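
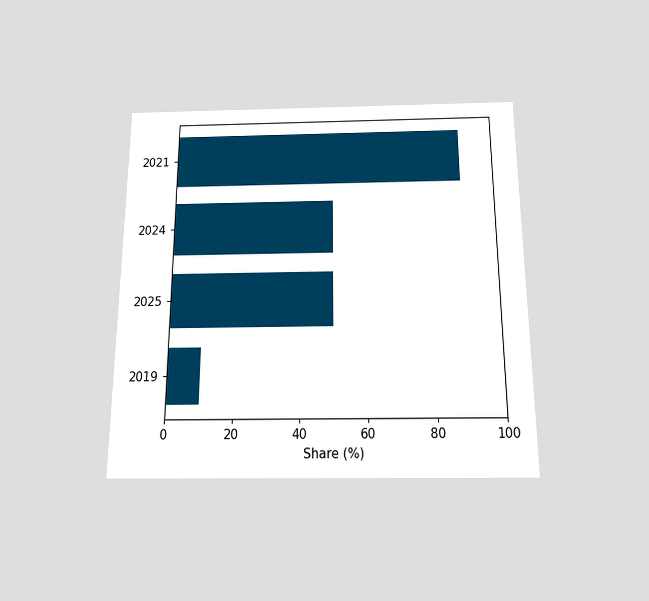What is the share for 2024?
50%

The chart is viewed slightly from below. Reading along the chart's x-axis, the 2024 bar reaches 50%.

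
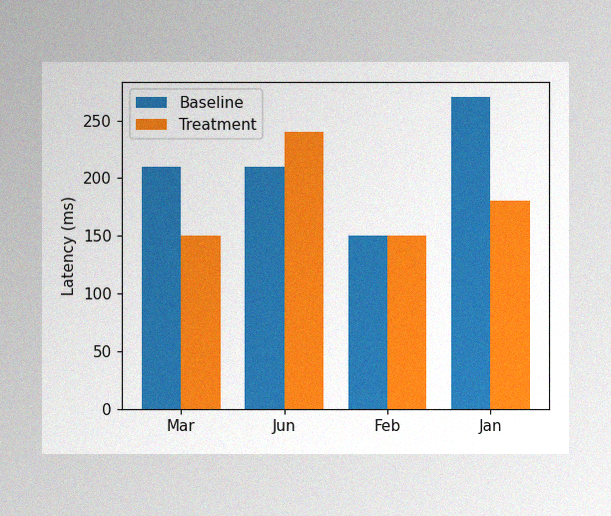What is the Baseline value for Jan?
The image has some photo noise and uneven lighting. The Baseline bar at Jan reaches 270ms on the y-axis.

270ms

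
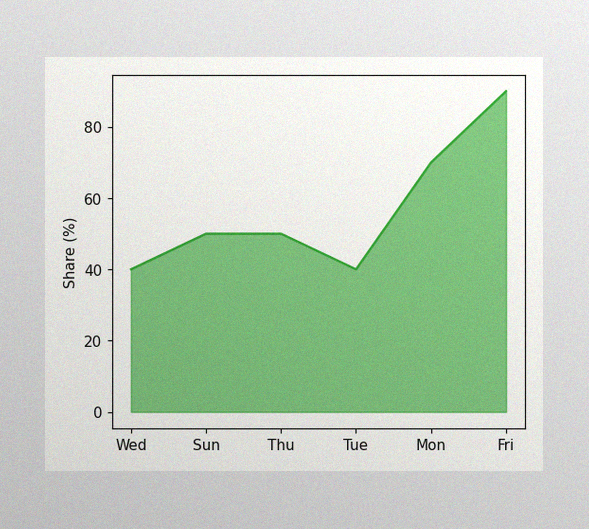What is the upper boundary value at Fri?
90%

The image has some photo noise and uneven lighting. At Fri the upper boundary is at 90%.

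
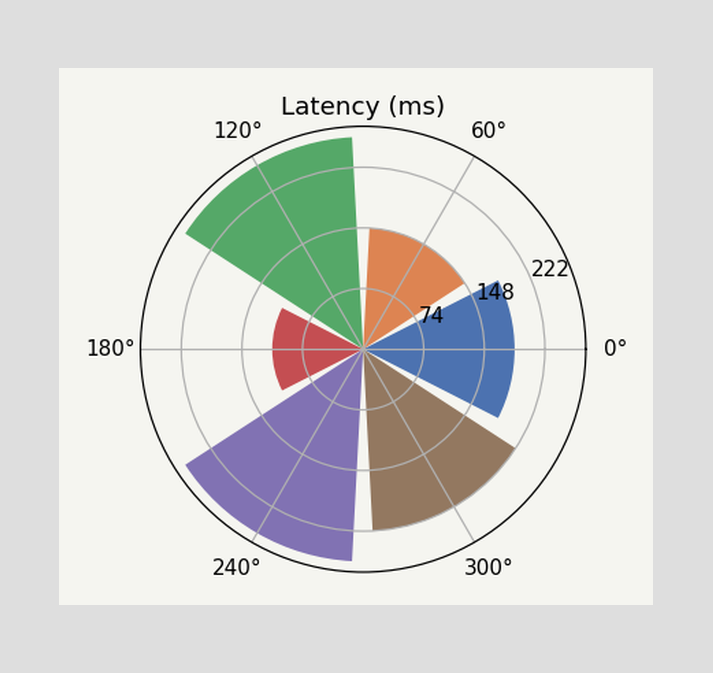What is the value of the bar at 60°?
148ms

The bar at 60° reaches 148ms on the radial axis.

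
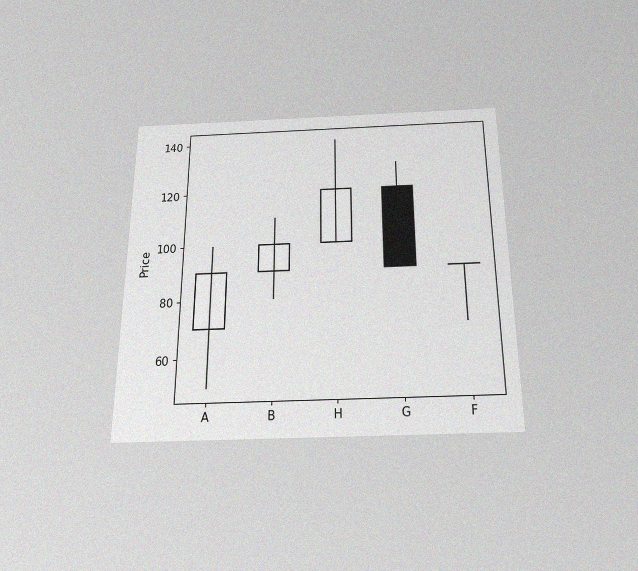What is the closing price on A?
90

The chart is viewed slightly from below, with some photo noise. The A candle closes at 90.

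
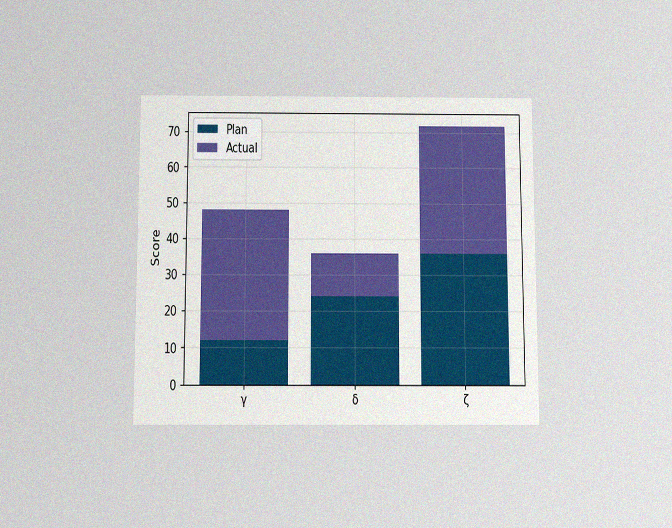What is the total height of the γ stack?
The chart is viewed slightly from below, with some photo noise. The γ stack's top reaches 48 on the y-axis.

48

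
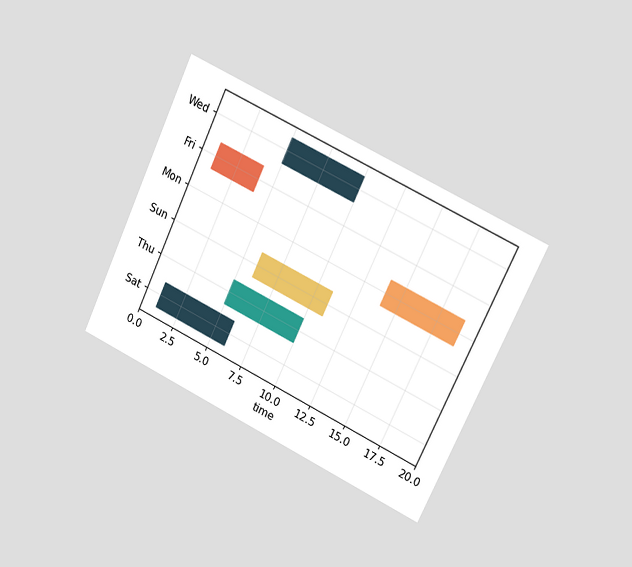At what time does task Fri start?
1

The chart is tilted about 25° clockwise and viewed slightly from the right. The Fri bar begins at t=1.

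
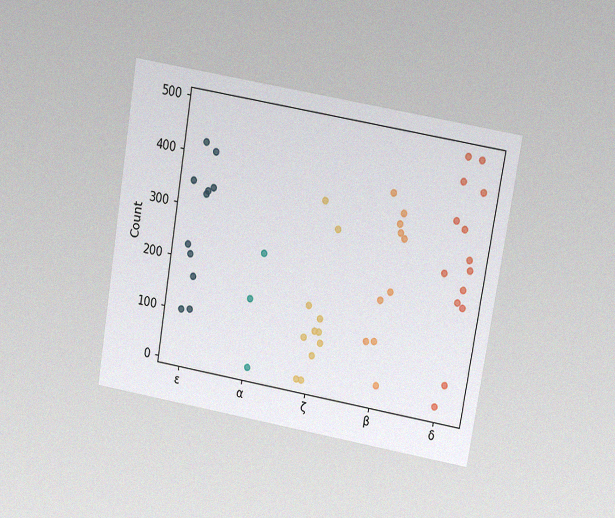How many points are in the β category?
10

The chart is tilted about 10° clockwise and viewed slightly from above, with some photo noise. Counting the markers in the β column gives 10.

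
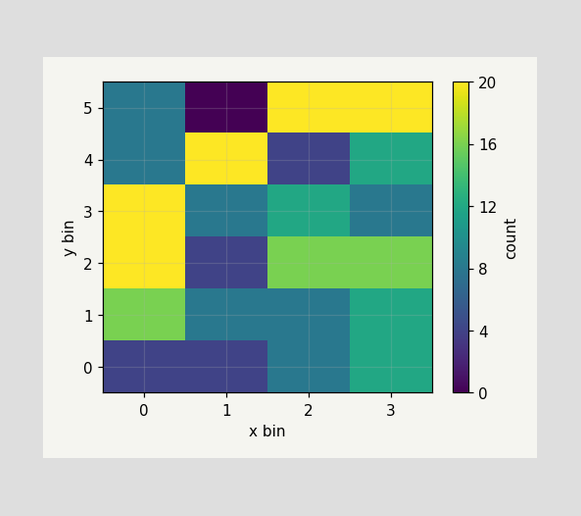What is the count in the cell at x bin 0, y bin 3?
20

Matching the cell (0, 3) against the colorbar gives 20.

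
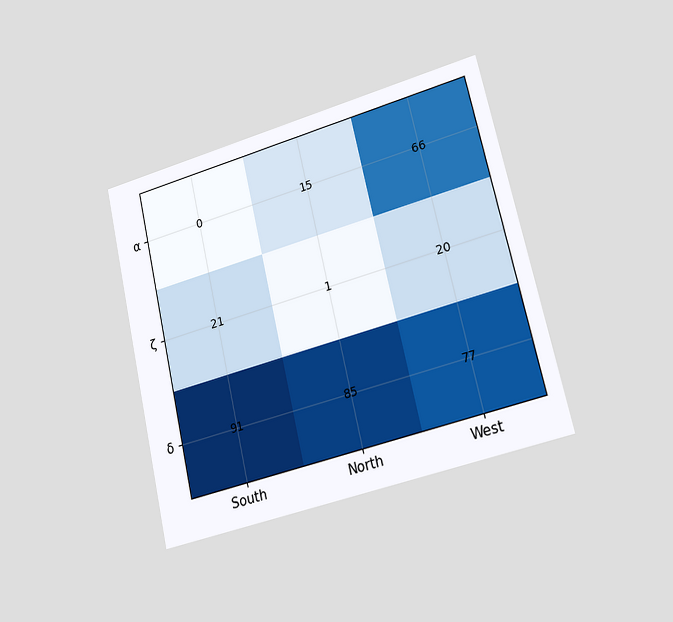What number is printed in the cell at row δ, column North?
85

The chart is tilted about 13° counter-clockwise and viewed slightly from the right. The (δ, North) cell reads 85.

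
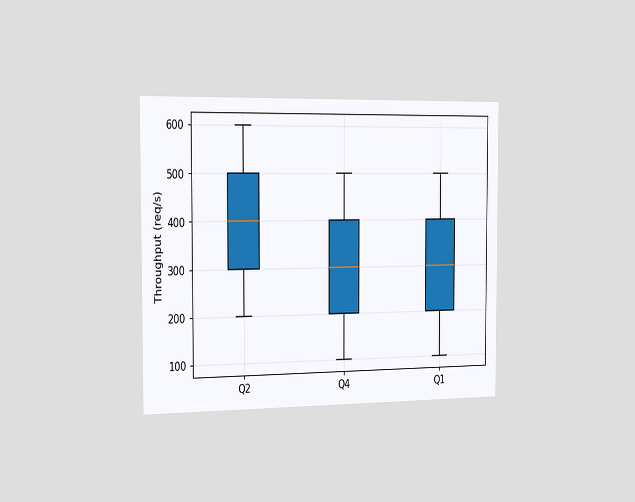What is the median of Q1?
300req/s

The chart is viewed slightly from the left. The median line in the Q1 box sits at 300req/s.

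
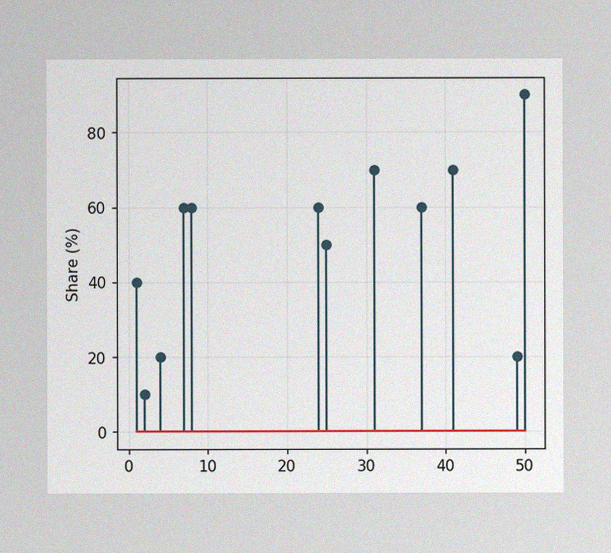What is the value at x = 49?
The image has some photo noise and uneven lighting. The stem at x=49 reaches 20%.

20%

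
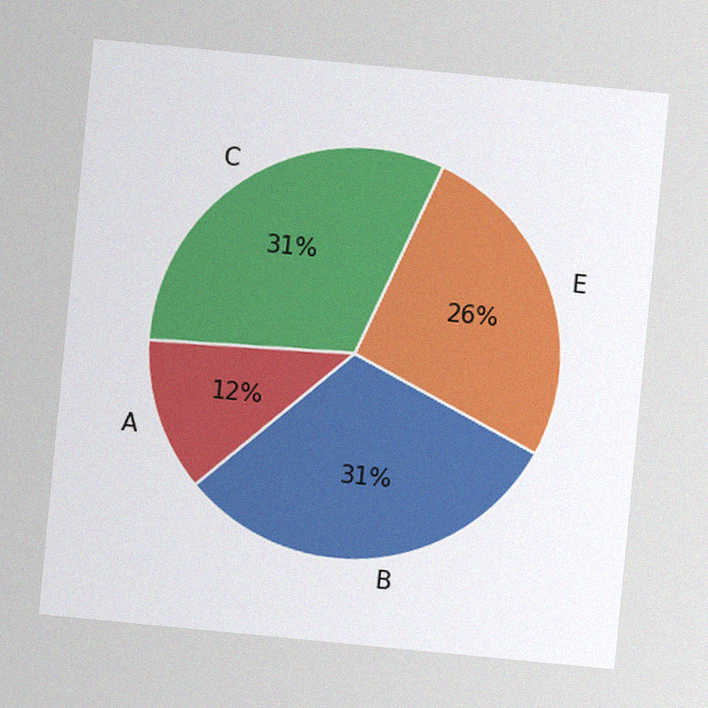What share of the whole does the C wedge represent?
The chart is tilted about 5° clockwise, with some photo noise. The C slice takes up 31% of the pie.

31%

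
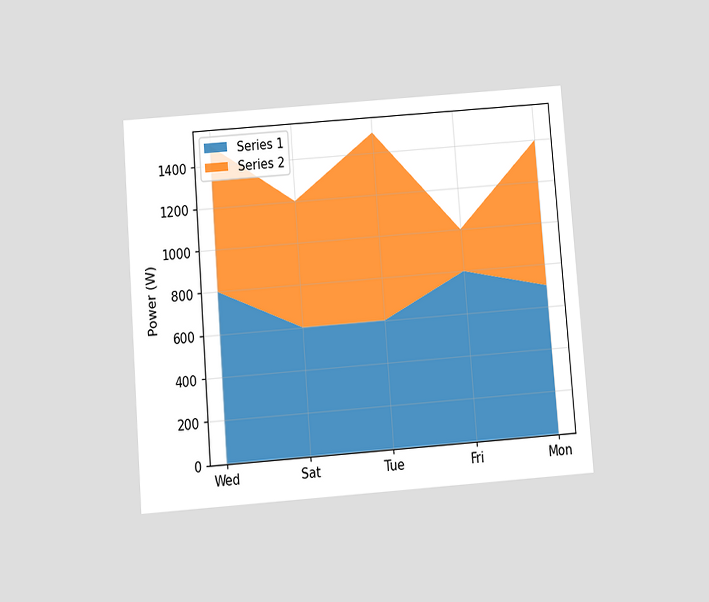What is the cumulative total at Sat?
1200W

The chart is tilted about 4° counter-clockwise and viewed slightly from below. The stacked total at Sat reaches 1200W.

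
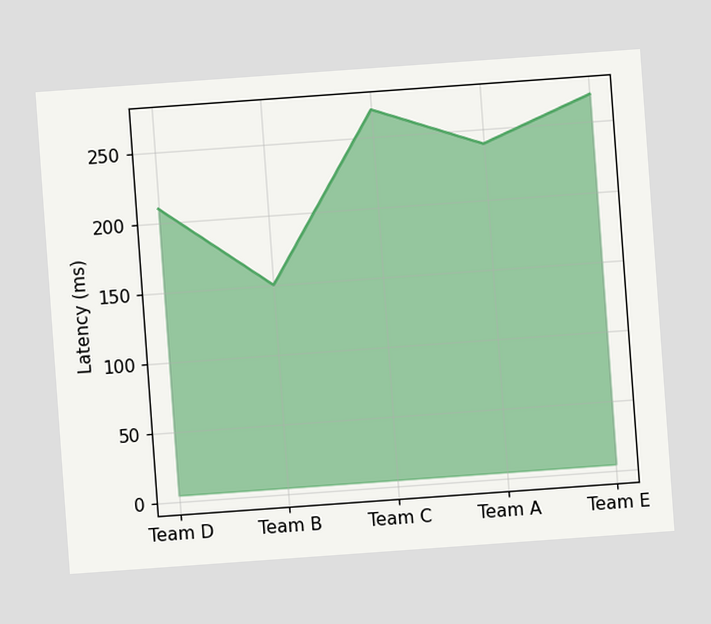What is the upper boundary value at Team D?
The chart is tilted about 4° counter-clockwise. At Team D the upper boundary is at 210ms.

210ms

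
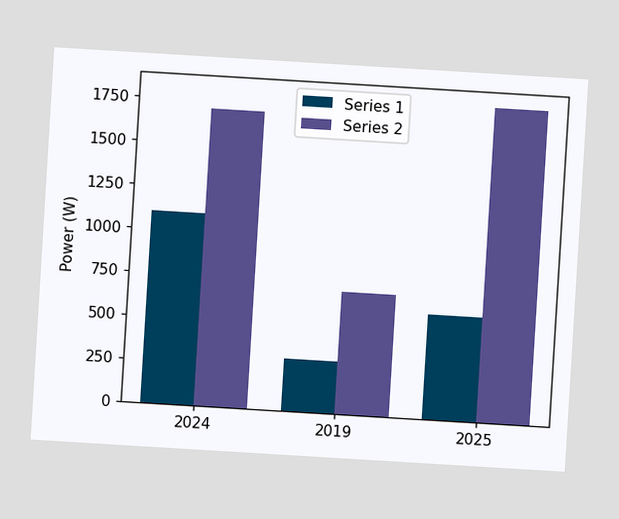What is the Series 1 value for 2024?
1100W

The chart is tilted about 3° clockwise. The Series 1 bar at 2024 reaches 1100W on the y-axis.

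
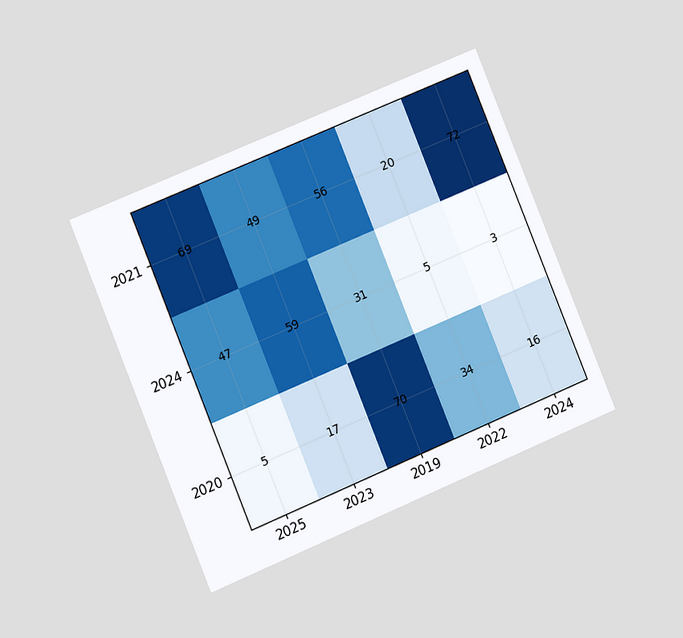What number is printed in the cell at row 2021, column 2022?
The chart is tilted about 22° counter-clockwise and viewed at a slight angle. The (2021, 2022) cell reads 20.

20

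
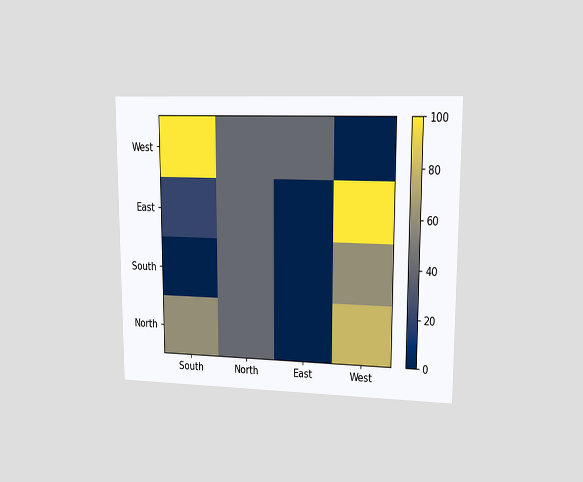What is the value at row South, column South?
0

The chart is viewed at a slight angle. Matching cell (South, South) against the colorbar gives 0.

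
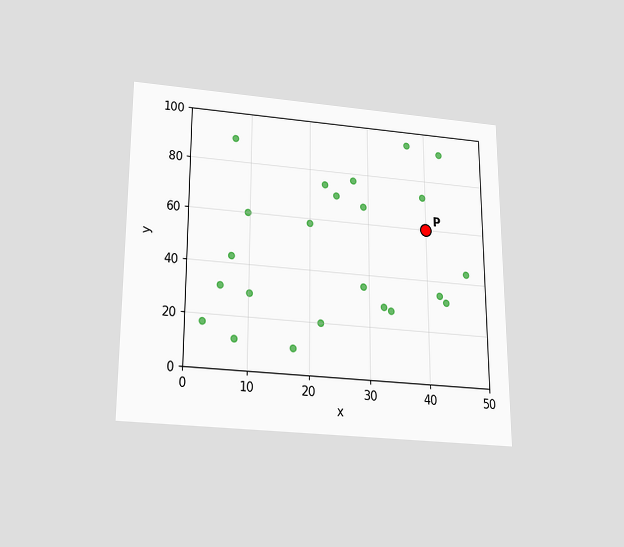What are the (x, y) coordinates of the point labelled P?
(40, 60)

The chart is viewed slightly from below. Following the gridlines from P to each axis, P sits at (40, 60).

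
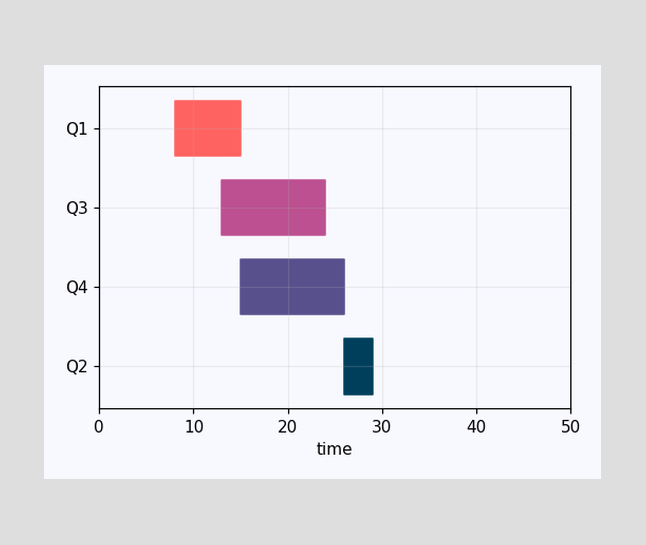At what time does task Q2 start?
The Q2 bar begins at t=26.

26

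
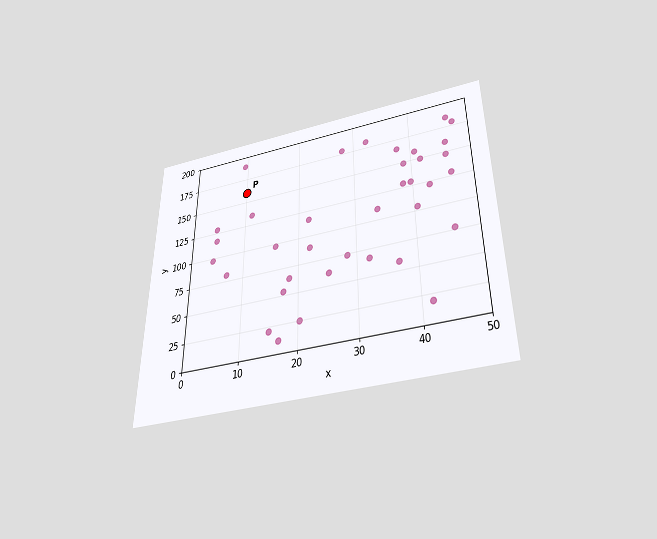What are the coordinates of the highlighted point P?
The chart is viewed slightly from below. Following the gridlines from P to each axis, P sits at (10, 160).

(10, 160)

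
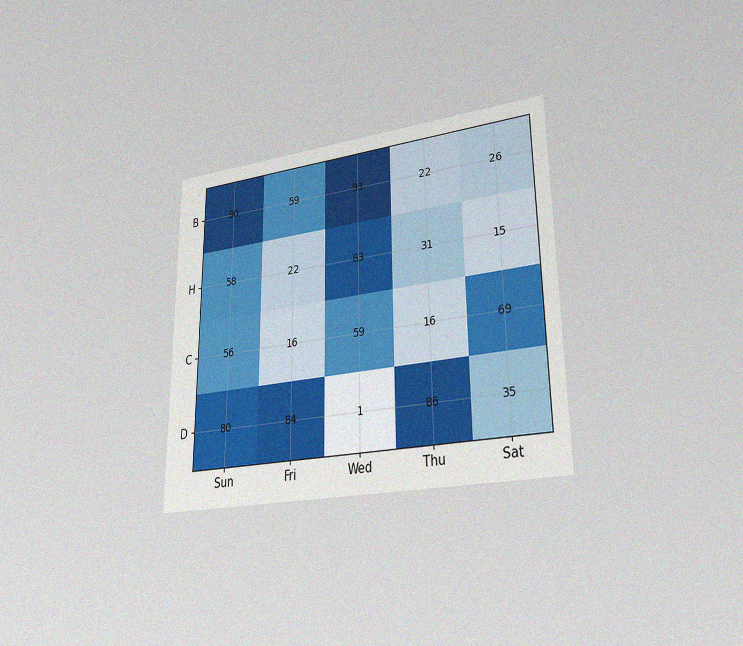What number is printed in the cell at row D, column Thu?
The chart is viewed at a slight angle, with some photo noise. The (D, Thu) cell reads 86.

86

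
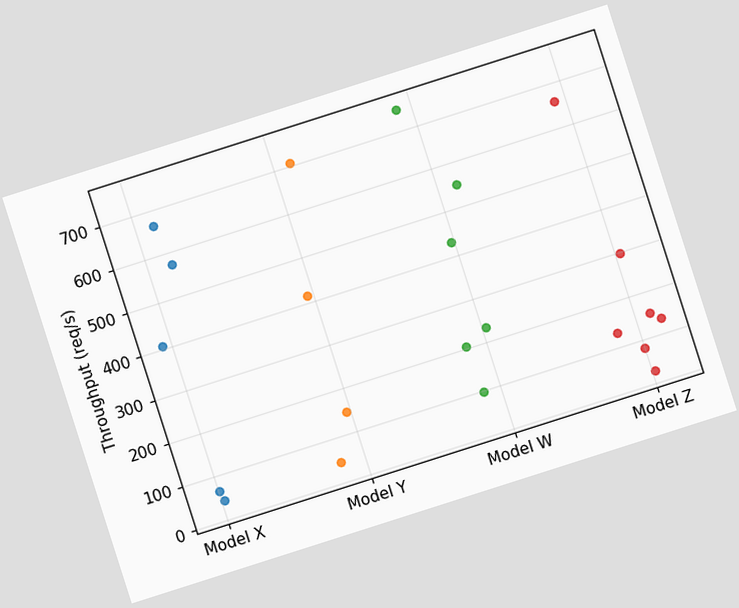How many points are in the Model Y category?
The chart is tilted about 18° counter-clockwise. Counting the markers in the Model Y column gives 4.

4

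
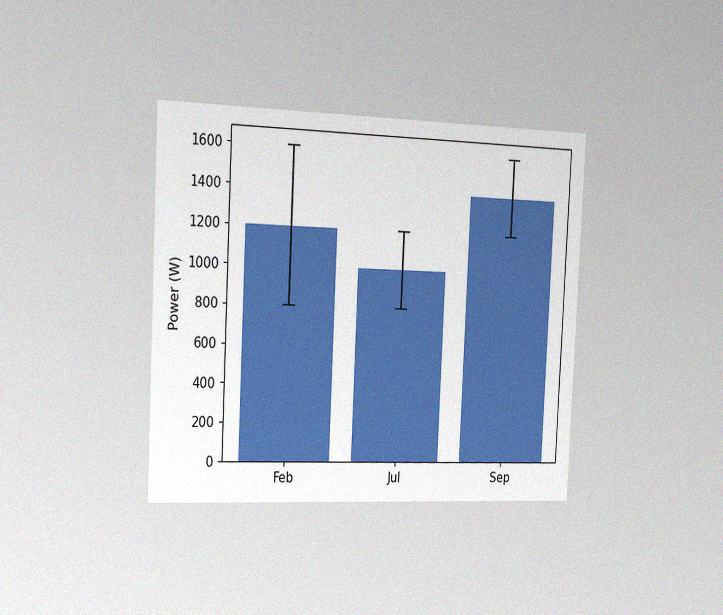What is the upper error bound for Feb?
1600W

The chart is tilted about 3° clockwise and viewed slightly from the left, with some photo noise. The Feb bar's upper whisker reaches 1600W.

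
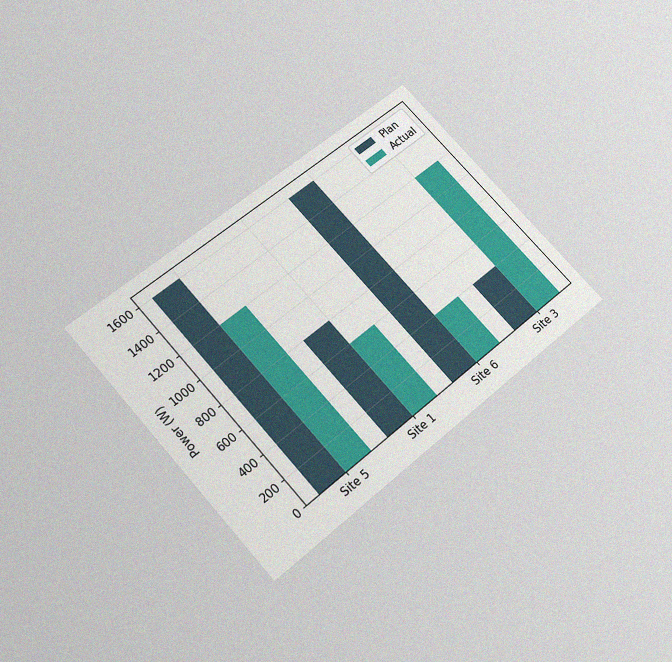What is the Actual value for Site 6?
400W

The chart is tilted about 42° counter-clockwise and viewed slightly from below, with some photo noise. The Actual bar at Site 6 reaches 400W on the y-axis.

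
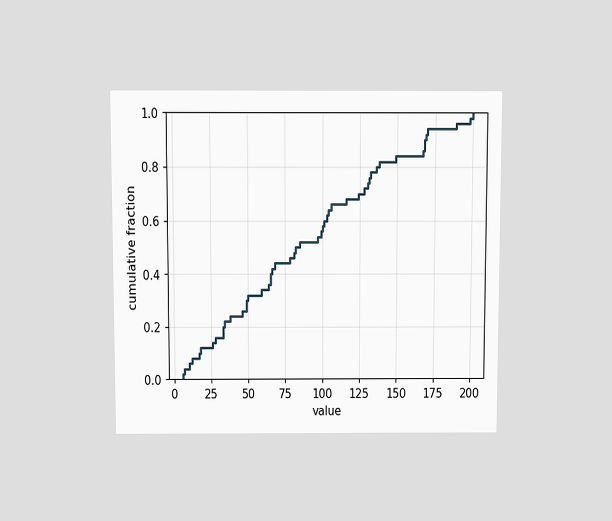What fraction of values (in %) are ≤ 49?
30%

The chart is viewed slightly from above. At x=49 the ECDF step is at 30%.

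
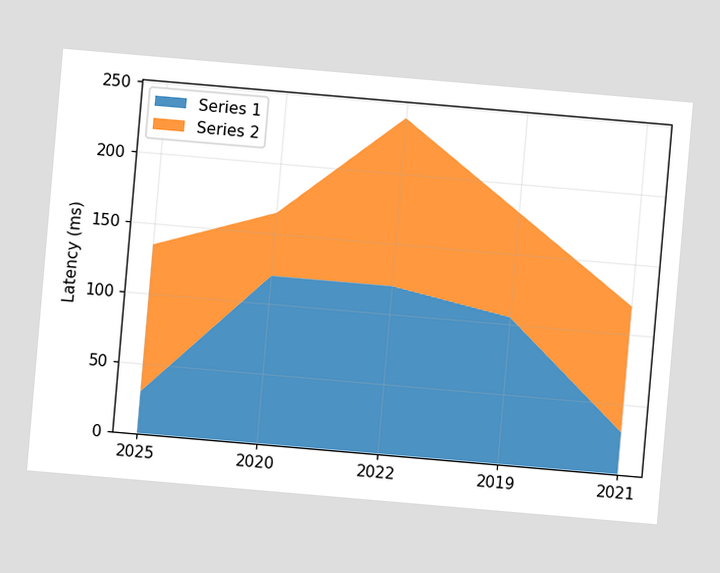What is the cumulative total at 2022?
The chart is tilted about 5° clockwise. The stacked total at 2022 reaches 240ms.

240ms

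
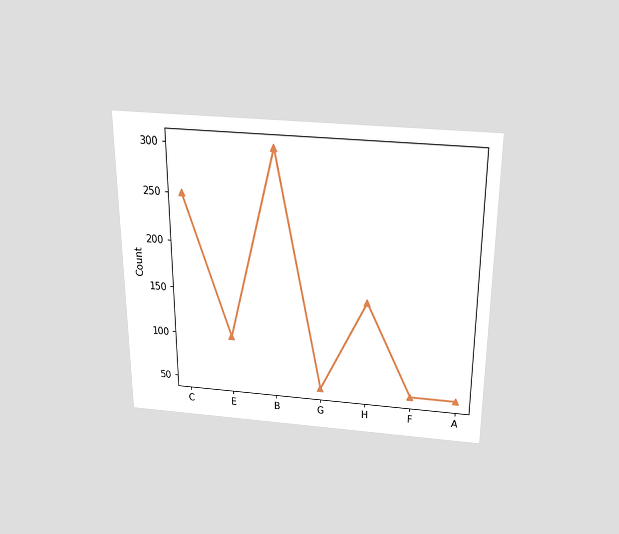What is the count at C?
The chart is viewed slightly from above. At C, the line is at 250.

250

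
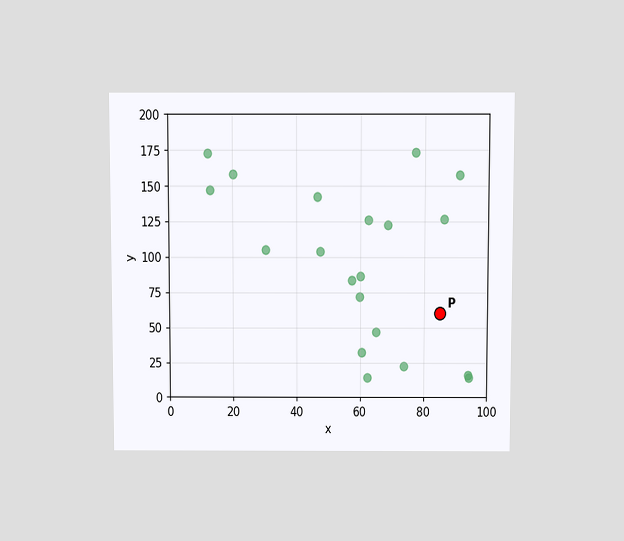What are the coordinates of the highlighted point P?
The chart is viewed slightly from above. Following the gridlines from P to each axis, P sits at (85, 60).

(85, 60)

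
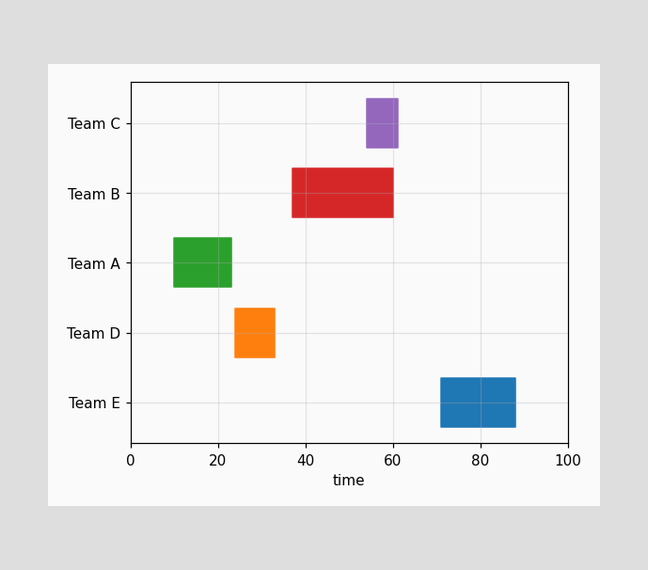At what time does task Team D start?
The Team D bar begins at t=24.

24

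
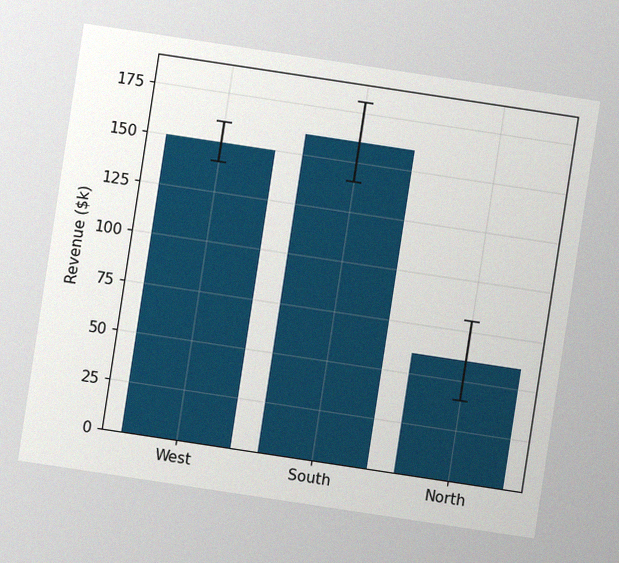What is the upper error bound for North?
The chart is tilted about 9° clockwise, with some photo noise. The North bar's upper whisker reaches $80k.

$80k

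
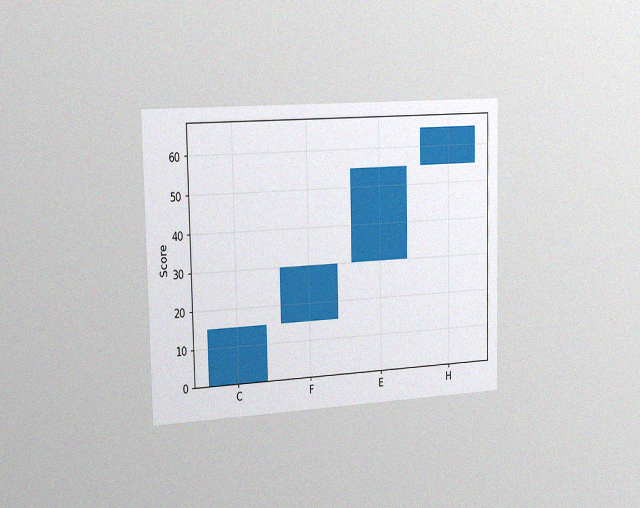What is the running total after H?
The chart is viewed slightly from the left, with some photo noise. After H the running total reaches 65.

65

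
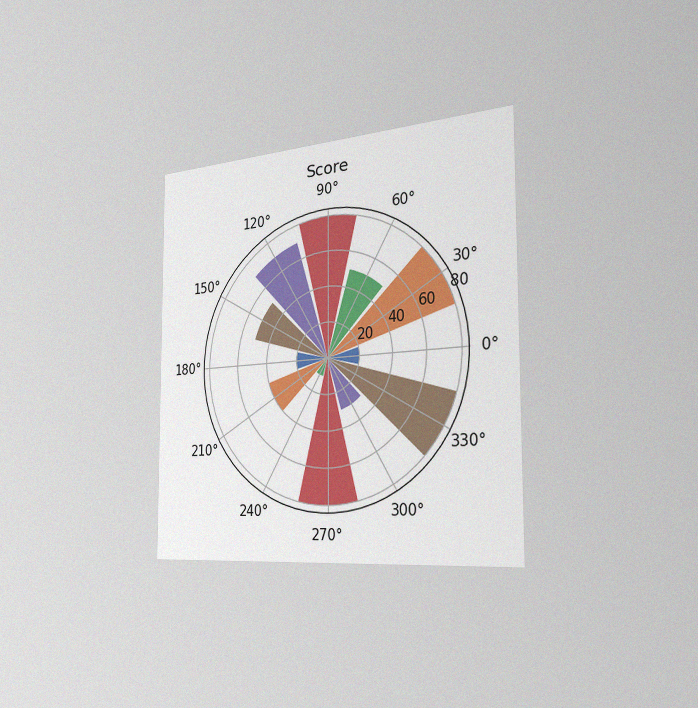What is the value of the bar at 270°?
80

The chart is viewed slightly from the right, with some photo noise. The bar at 270° reaches 80 on the radial axis.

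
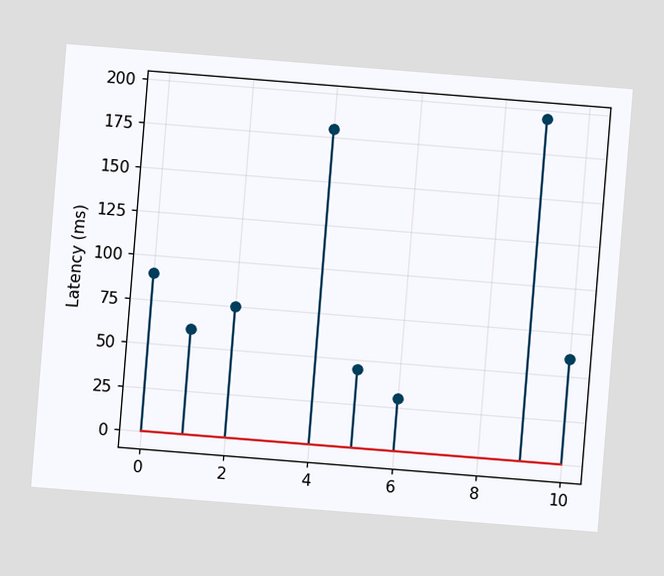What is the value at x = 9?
195ms

The chart is tilted about 5° clockwise. The stem at x=9 reaches 195ms.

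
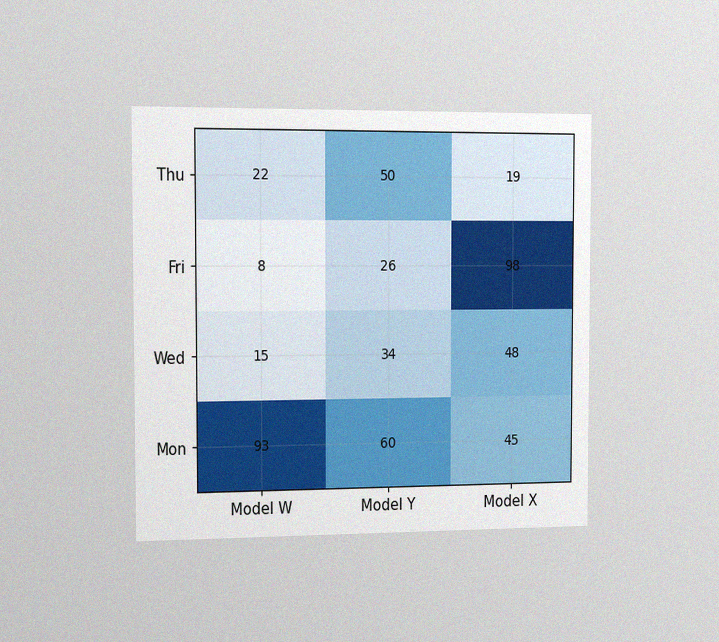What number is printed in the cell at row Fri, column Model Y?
The chart is viewed slightly from the left, with some photo noise. The (Fri, Model Y) cell reads 26.

26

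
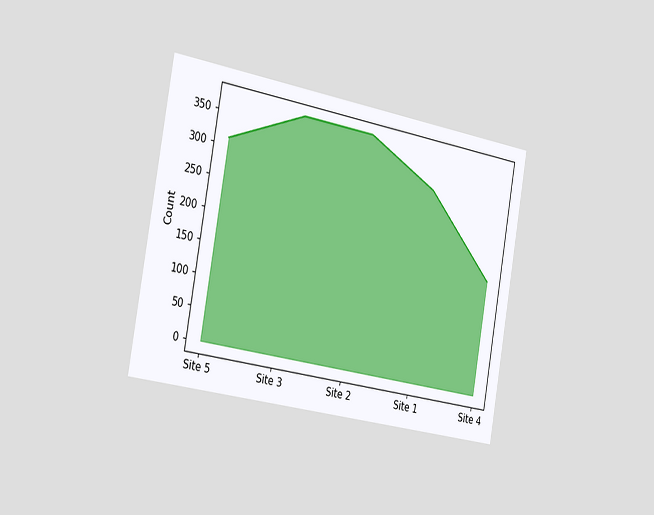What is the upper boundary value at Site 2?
The chart is tilted about 10° clockwise and viewed slightly from the left. At Site 2 the upper boundary is at 372.

372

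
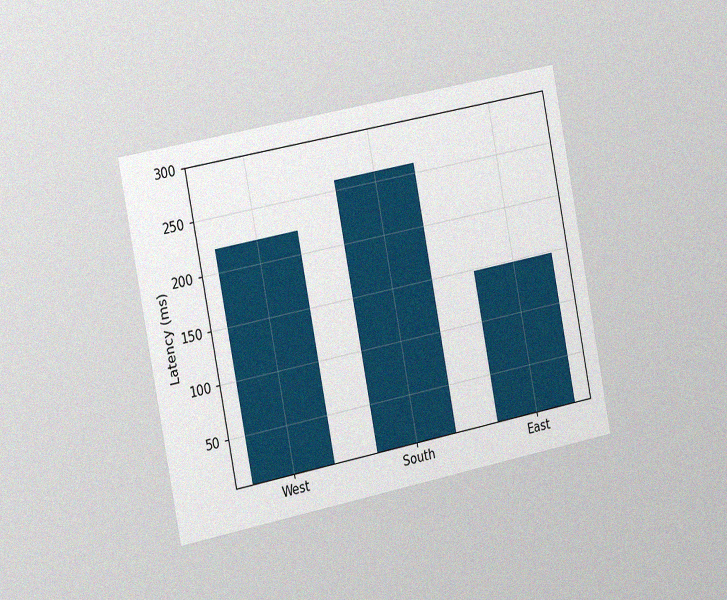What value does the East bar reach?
148ms

The chart is tilted about 11° counter-clockwise and viewed slightly from the left, with some photo noise. Reading along the chart's y-axis, the East bar reaches 148ms.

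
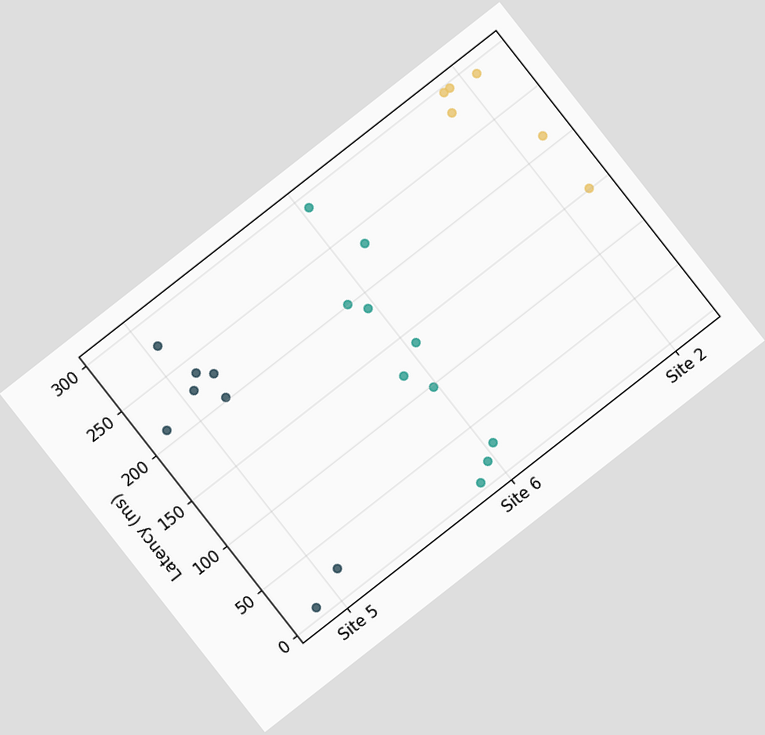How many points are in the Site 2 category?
6

The chart is tilted about 38° counter-clockwise. Counting the markers in the Site 2 column gives 6.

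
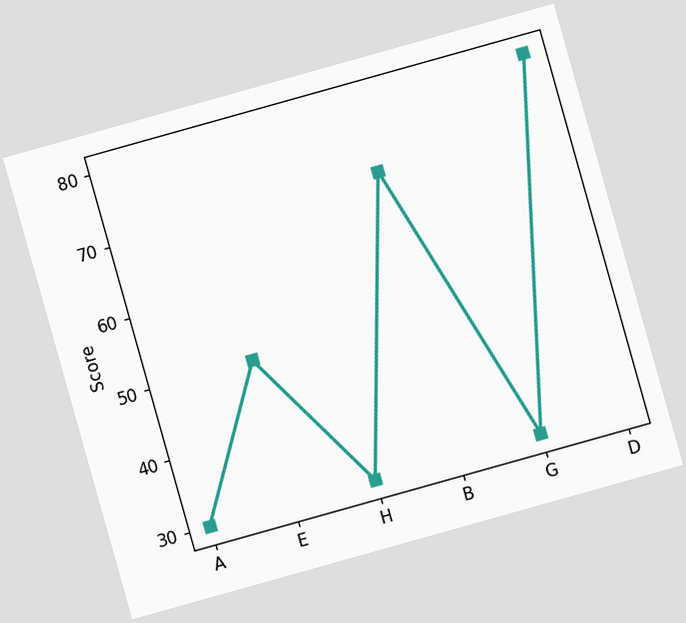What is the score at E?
The chart is tilted about 16° counter-clockwise. At E, the line is at 50.

50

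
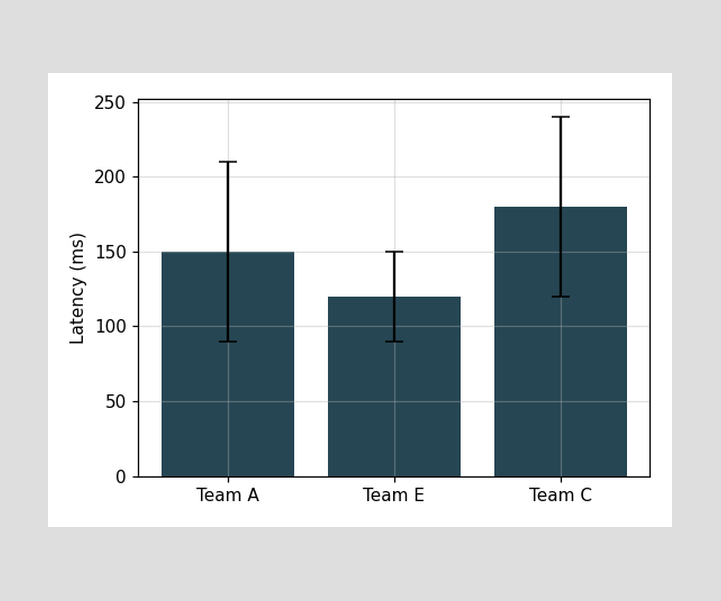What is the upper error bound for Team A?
210ms

The Team A bar's upper whisker reaches 210ms.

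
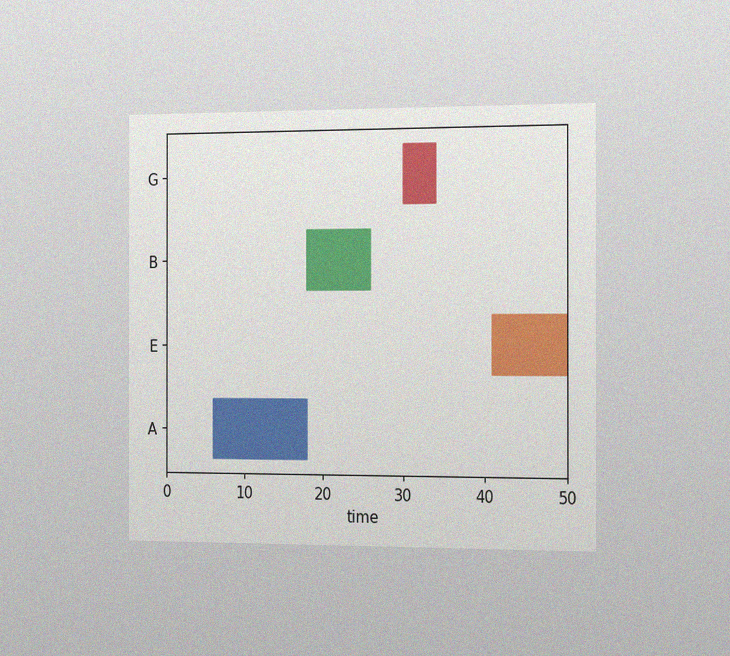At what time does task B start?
The chart is viewed slightly from the right, with some photo noise. The B bar begins at t=18.

18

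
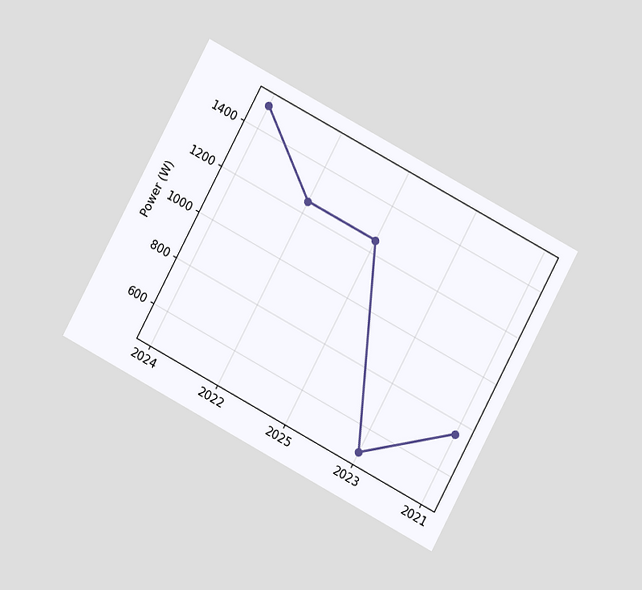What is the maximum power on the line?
1500W

The chart is tilted about 28° clockwise and viewed at a slight angle. The highest point is at 2024, and reading across to the y-axis gives 1500W.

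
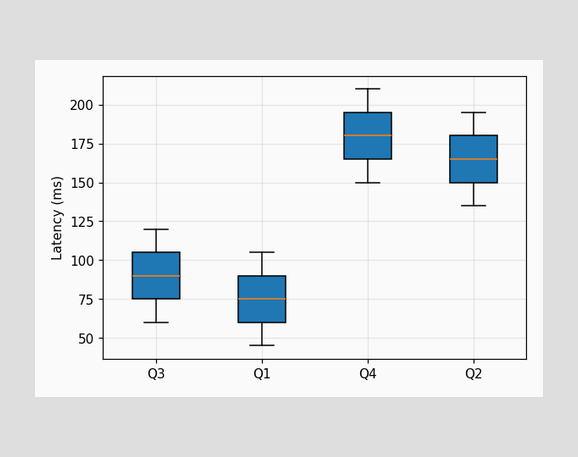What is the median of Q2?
The median line in the Q2 box sits at 165ms.

165ms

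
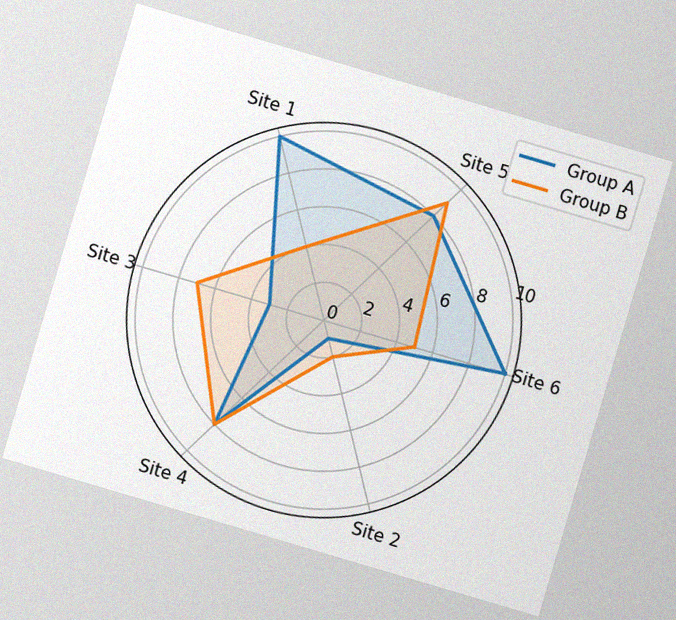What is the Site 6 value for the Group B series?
The chart is tilted about 16° clockwise, with some photo noise. On the Site 6 axis, Group B reaches 5.

5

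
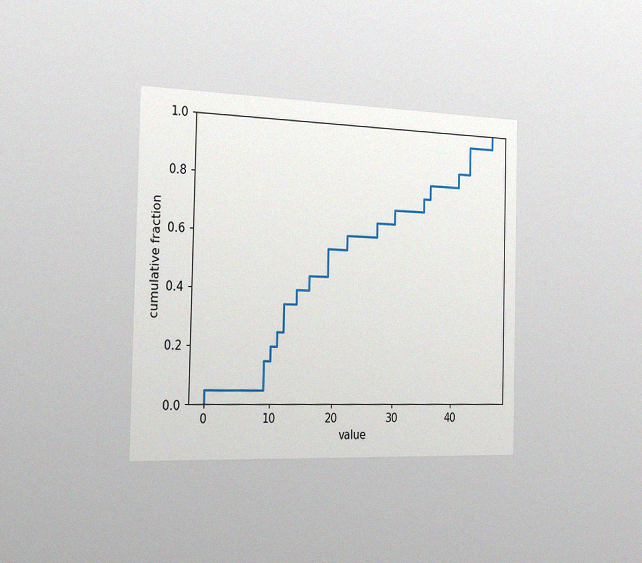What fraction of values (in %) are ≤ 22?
The chart is viewed slightly from the left, with some photo noise. At x=22 the ECDF step is at 60%.

60%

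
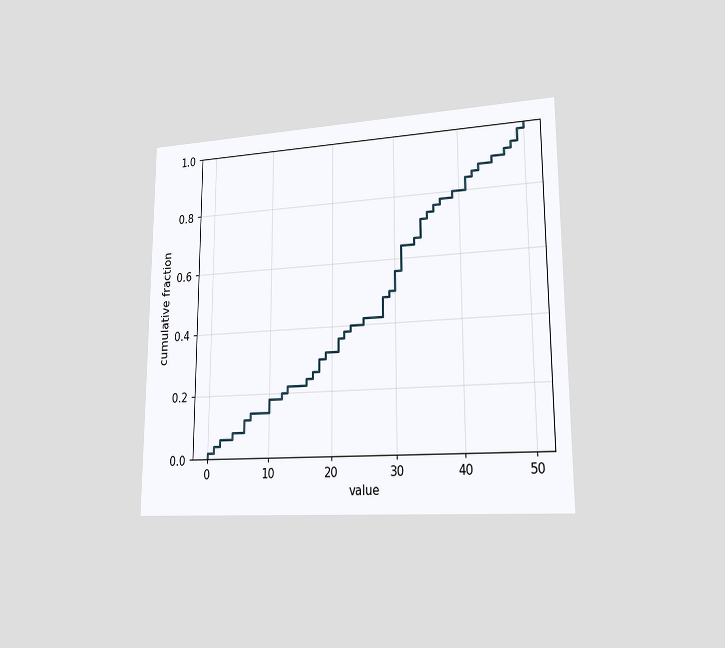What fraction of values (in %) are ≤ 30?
The chart is viewed slightly from the right. At x=30 the ECDF step is at 56%.

56%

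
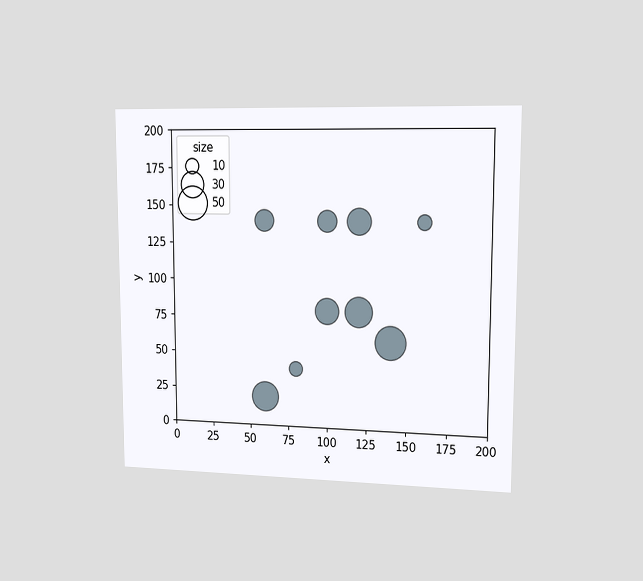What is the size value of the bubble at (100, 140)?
20

The chart is viewed slightly from the right. Matching the bubble at (100, 140) against the size legend gives 20.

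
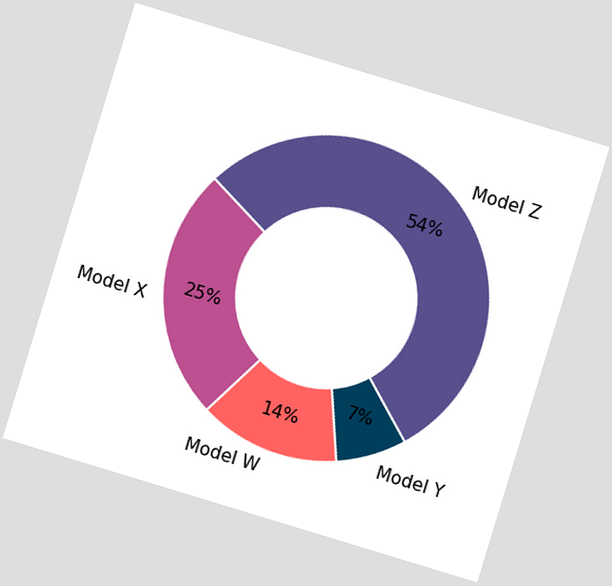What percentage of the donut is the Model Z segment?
The chart is tilted about 17° clockwise. The Model Z segment takes up 54% of the ring.

54%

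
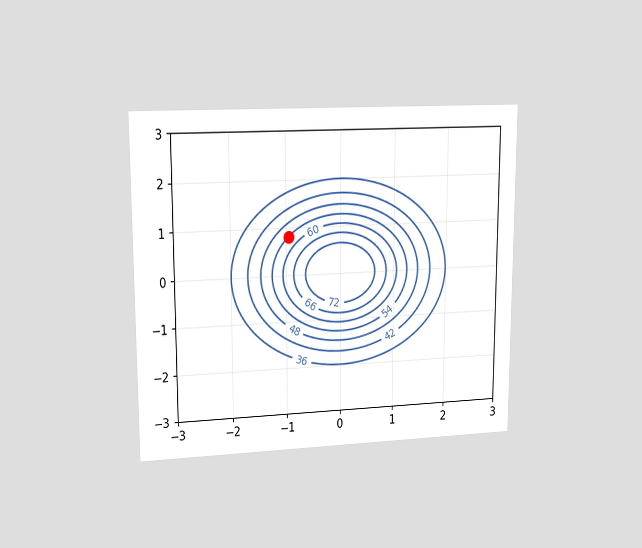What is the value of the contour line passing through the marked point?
54

The chart is viewed at a slight angle. The marked point sits on the contour labelled 54.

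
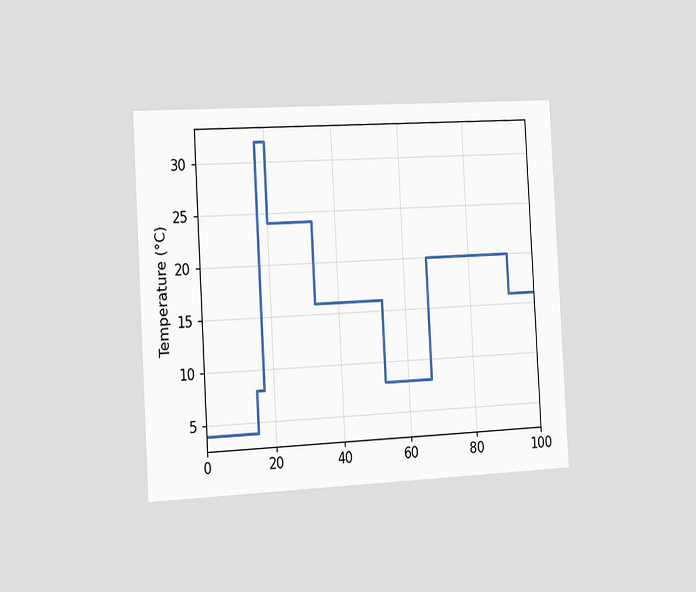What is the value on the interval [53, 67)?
The chart is tilted about 3° counter-clockwise and viewed slightly from the left. On [53, 67) the step sits at 8°C.

8°C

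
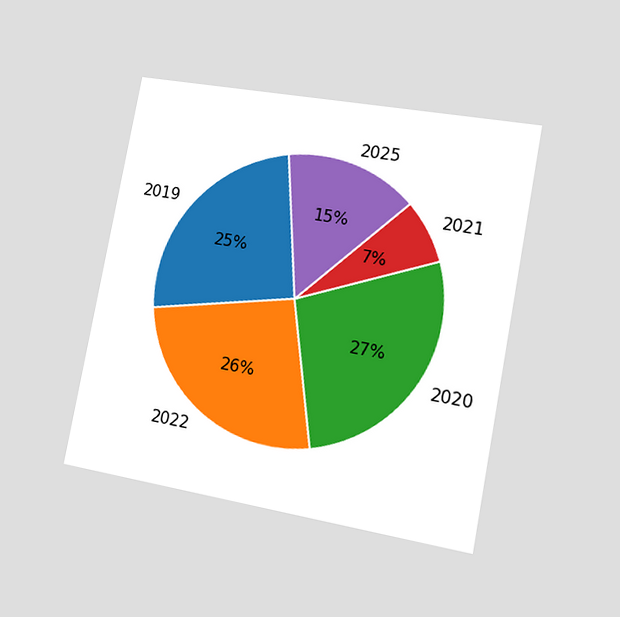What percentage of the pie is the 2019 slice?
The chart is tilted about 11° clockwise and viewed at a slight angle. The 2019 slice takes up 25% of the pie.

25%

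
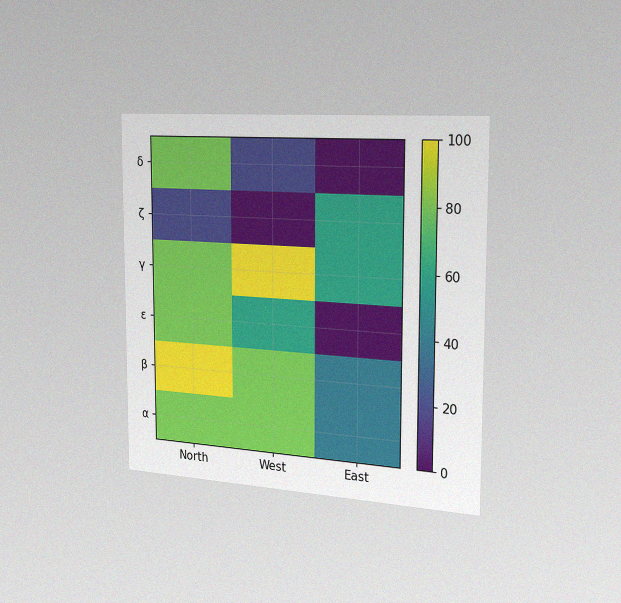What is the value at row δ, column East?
The chart is viewed slightly from the right, with some photo noise. Matching cell (δ, East) against the colorbar gives 0.

0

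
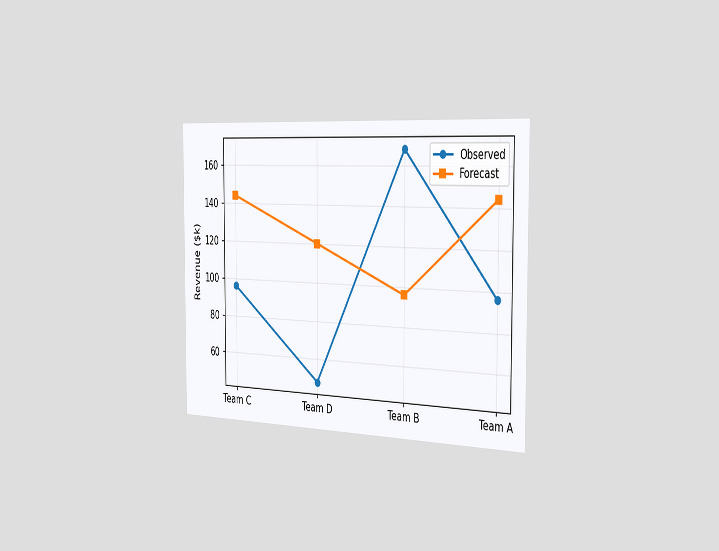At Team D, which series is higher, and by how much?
Forecast, by $72k

The chart is viewed slightly from the right. At Team D, Forecast sits above the other line by $72k.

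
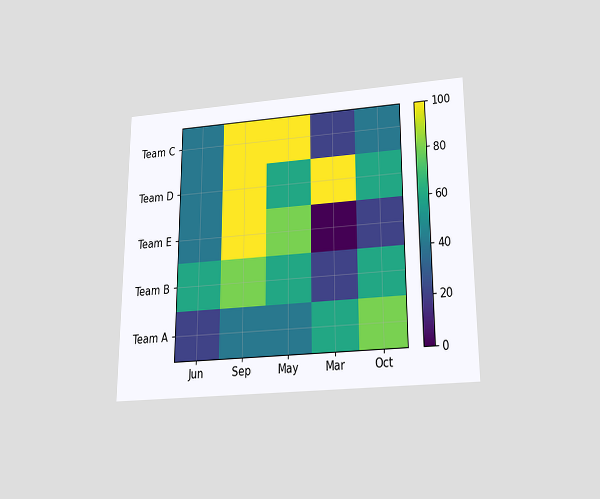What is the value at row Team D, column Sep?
100

The chart is viewed slightly from below. Matching cell (Team D, Sep) against the colorbar gives 100.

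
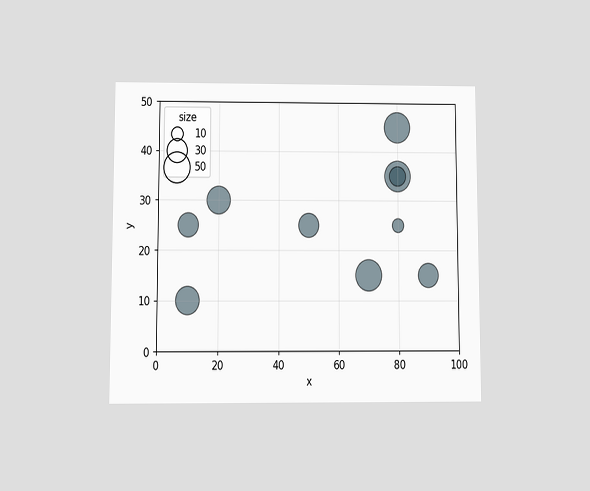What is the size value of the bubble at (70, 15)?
50

The chart is viewed at a slight angle. Matching the bubble at (70, 15) against the size legend gives 50.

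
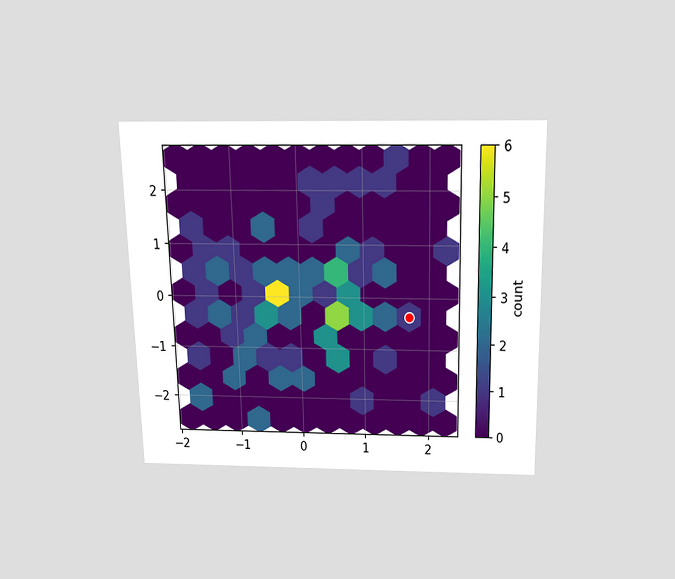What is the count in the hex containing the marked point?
1

The chart is viewed slightly from above. The marked hex reads 1 on the colorbar.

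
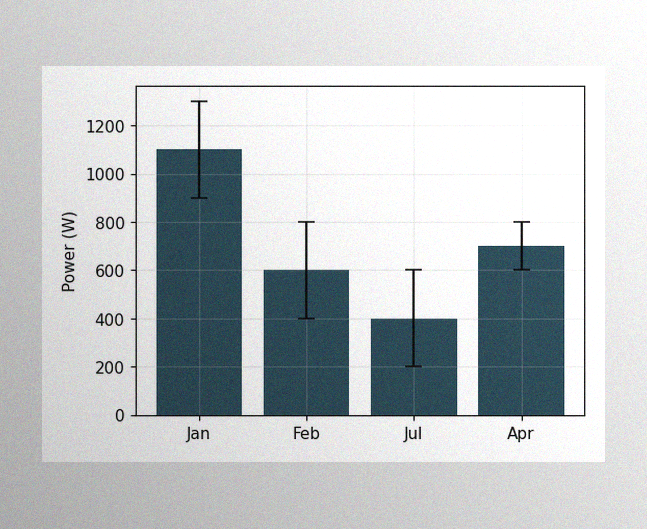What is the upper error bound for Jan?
1300W

The image has some photo noise and uneven lighting. The Jan bar's upper whisker reaches 1300W.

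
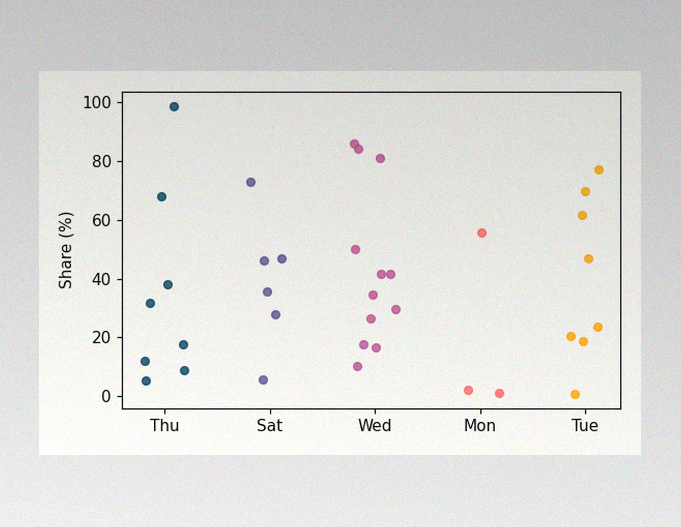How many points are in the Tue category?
8

The image has some photo noise and uneven lighting. Counting the markers in the Tue column gives 8.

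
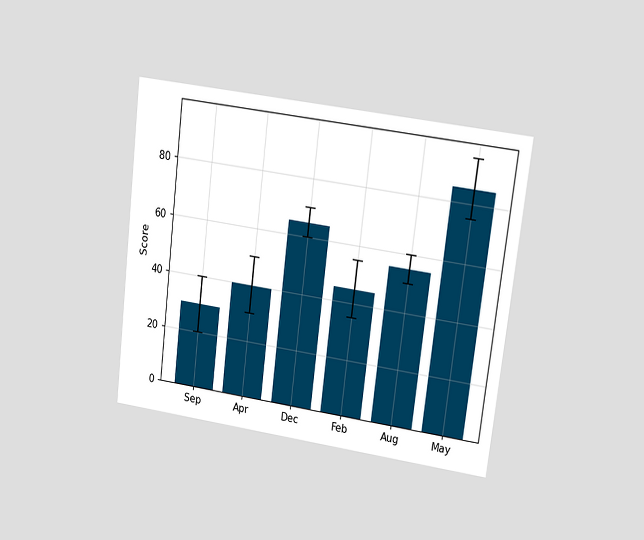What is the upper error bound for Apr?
50

The chart is tilted about 7° clockwise and viewed at a slight angle. The Apr bar's upper whisker reaches 50.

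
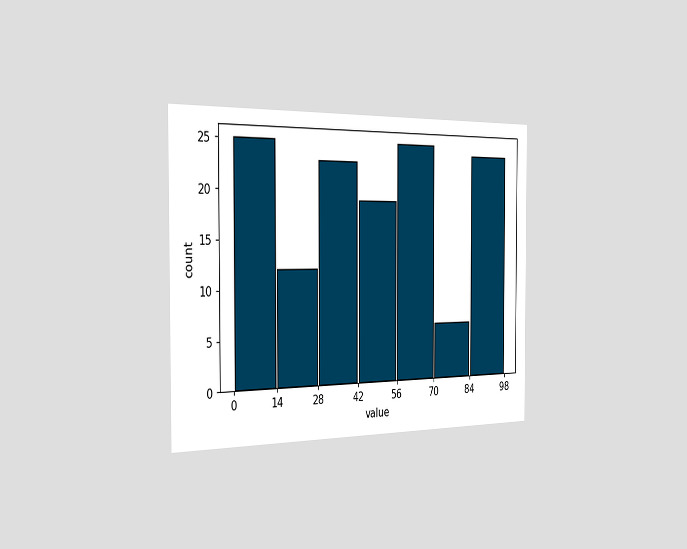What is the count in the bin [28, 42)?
The chart is viewed slightly from the left. The [28, 42) bin has height 23.

23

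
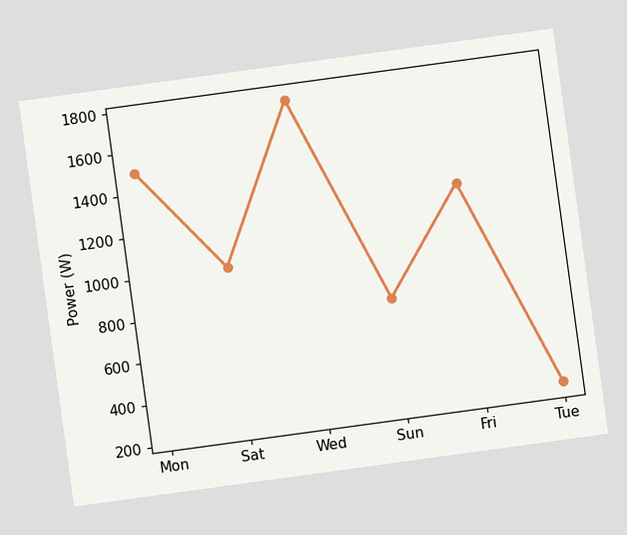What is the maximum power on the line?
The chart is tilted about 8° counter-clockwise. The highest point is at Wed, and reading across to the y-axis gives 1750W.

1750W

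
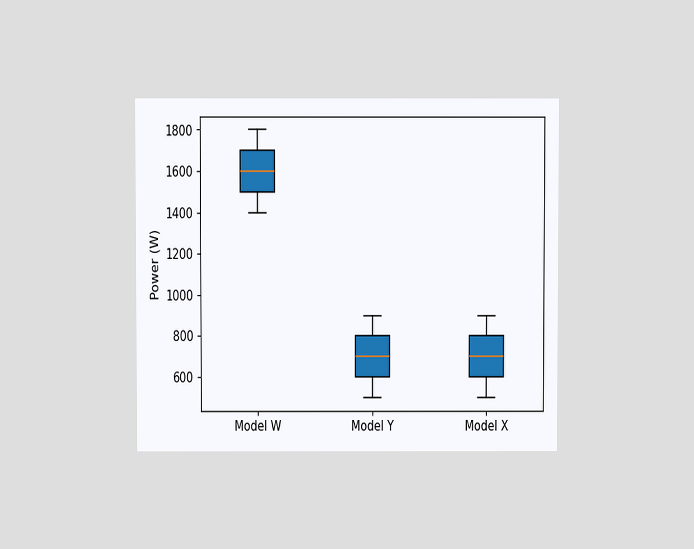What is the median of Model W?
The chart is viewed at a slight angle. The median line in the Model W box sits at 1600W.

1600W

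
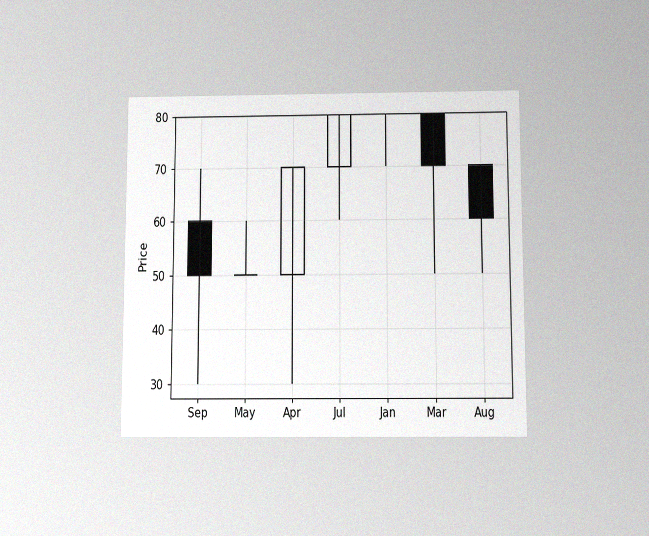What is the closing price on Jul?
The chart is viewed slightly from below, with some photo noise. The Jul candle closes at 80.

80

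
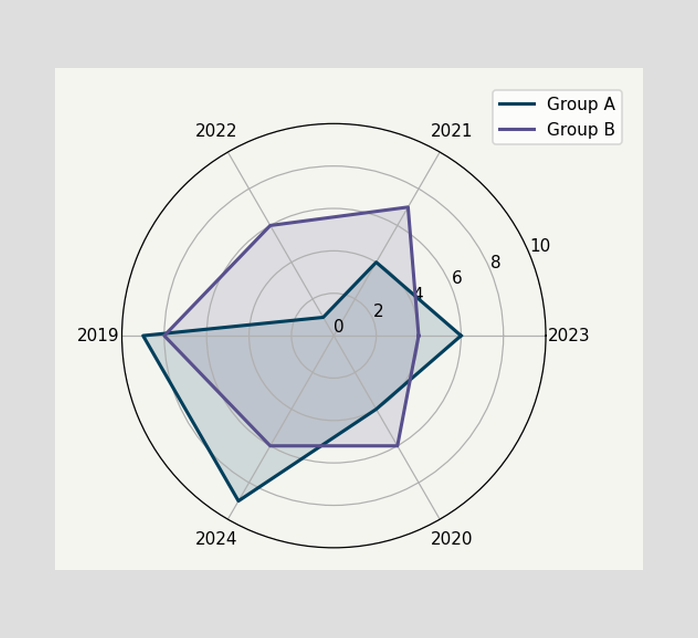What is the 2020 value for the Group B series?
6

On the 2020 axis, Group B reaches 6.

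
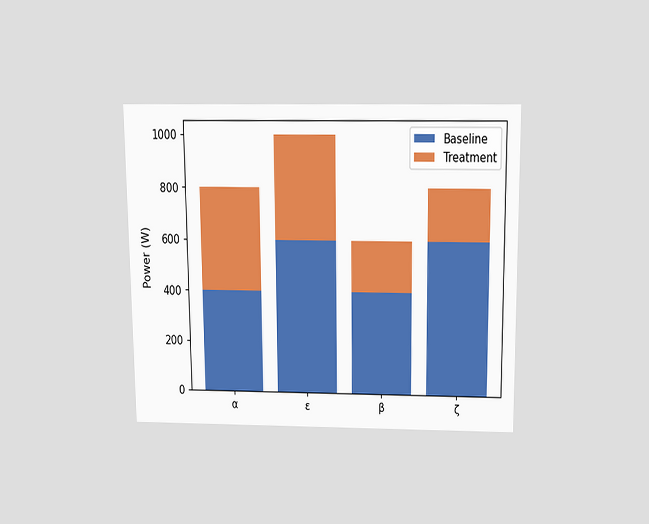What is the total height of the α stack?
The chart is viewed slightly from above. The α stack's top reaches 800W on the y-axis.

800W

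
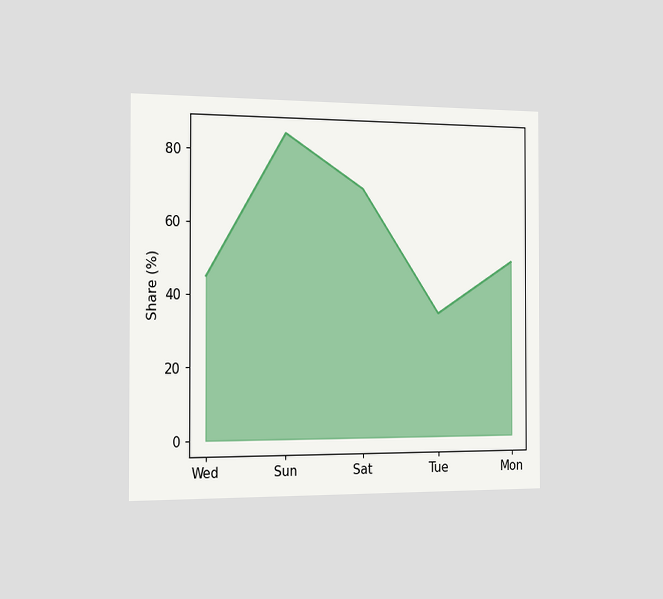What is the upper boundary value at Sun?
The chart is viewed slightly from the left. At Sun the upper boundary is at 85%.

85%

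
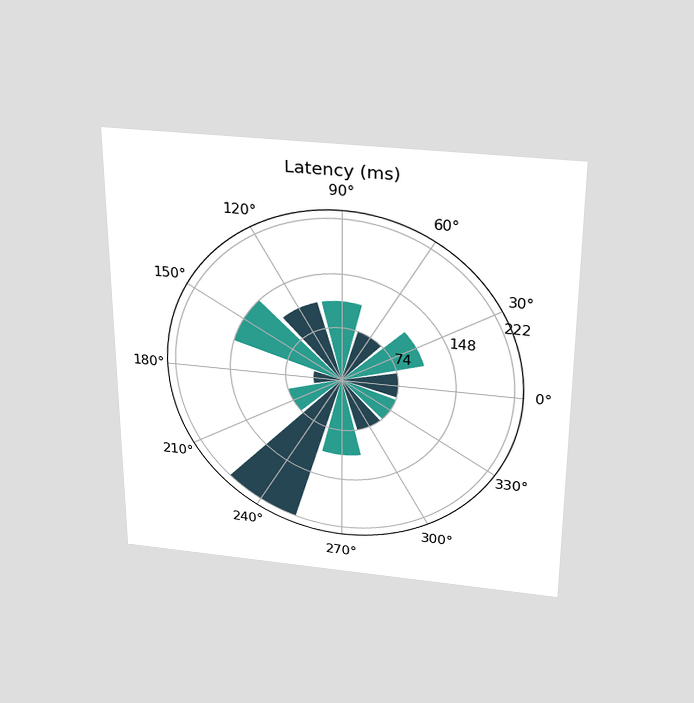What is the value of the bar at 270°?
The chart is viewed slightly from above. The bar at 270° reaches 111ms on the radial axis.

111ms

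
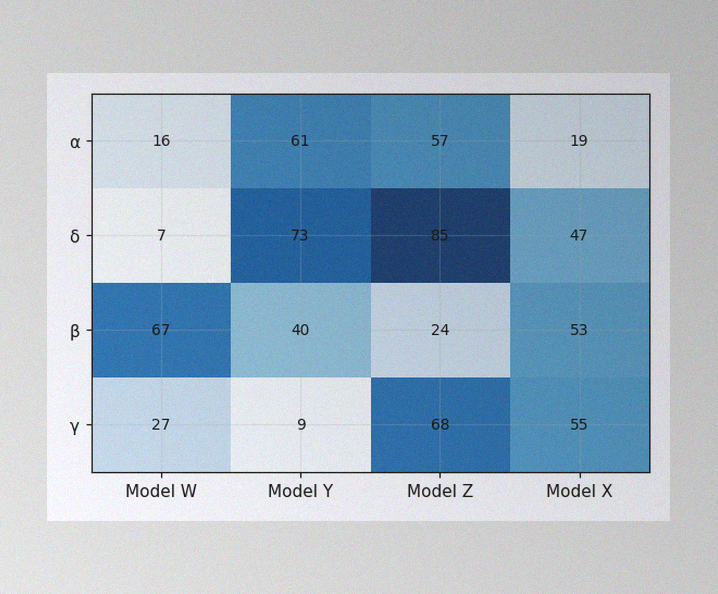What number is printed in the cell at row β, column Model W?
The image has some photo noise and uneven lighting. The (β, Model W) cell reads 67.

67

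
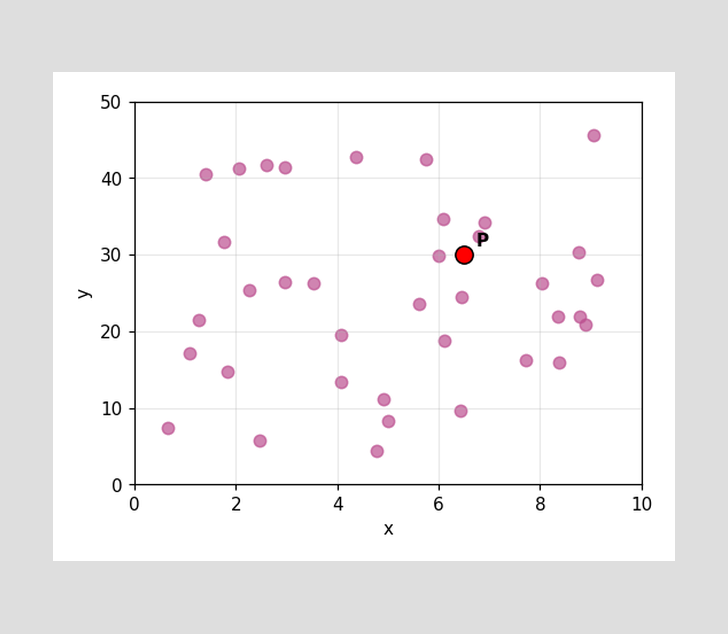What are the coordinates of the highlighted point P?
(6.5, 30)

Following the gridlines from P to each axis, P sits at (6.5, 30).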